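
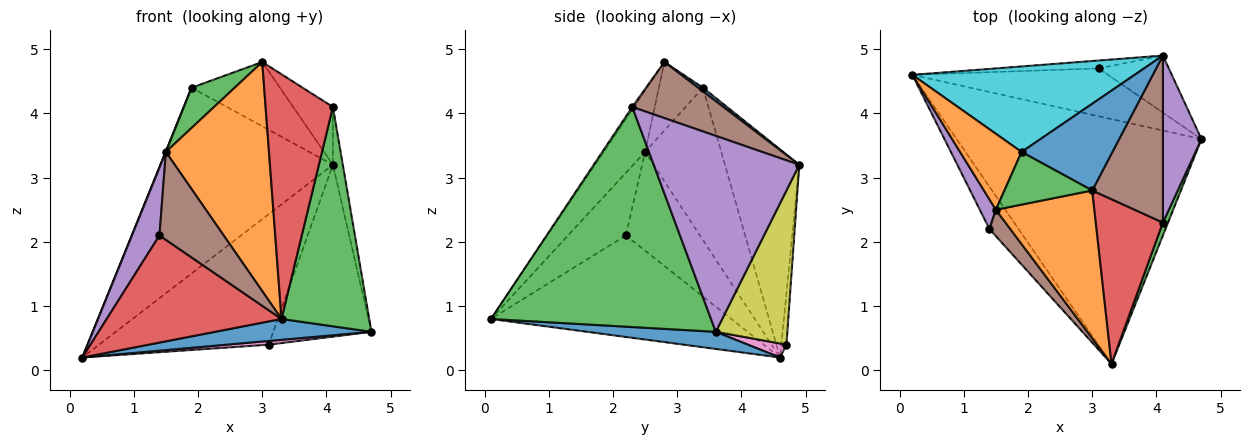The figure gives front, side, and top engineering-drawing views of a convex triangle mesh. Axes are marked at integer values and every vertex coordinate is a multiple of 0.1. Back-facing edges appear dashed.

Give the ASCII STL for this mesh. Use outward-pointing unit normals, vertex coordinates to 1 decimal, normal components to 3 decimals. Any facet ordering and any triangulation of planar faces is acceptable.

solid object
 facet normal 0.070 -0.085 -0.994
  outer loop
   vertex 3.3 0.1 0.8
   vertex 0.2 4.6 0.2
   vertex 4.7 3.6 0.6
  endloop
 endfacet
 facet normal -0.320 -0.796 0.513
  outer loop
   vertex 1.5 2.5 3.4
   vertex 3.3 0.1 0.8
   vertex 3.0 2.8 4.8
  endloop
 endfacet
 facet normal 0.929 -0.370 0.022
  outer loop
   vertex 4.1 2.3 4.1
   vertex 3.3 0.1 0.8
   vertex 4.7 3.6 0.6
  endloop
 endfacet
 facet normal -0.022 -0.829 0.558
  outer loop
   vertex 4.1 2.3 4.1
   vertex 3.0 2.8 4.8
   vertex 3.3 0.1 0.8
  endloop
 endfacet
 facet normal 0.979 0.067 0.193
  outer loop
   vertex 4.1 2.3 4.1
   vertex 4.7 3.6 0.6
   vertex 4.1 4.9 3.2
  endloop
 endfacet
 facet normal 0.600 0.262 0.756
  outer loop
   vertex 4.1 2.3 4.1
   vertex 4.1 4.9 3.2
   vertex 3.0 2.8 4.8
  endloop
 endfacet
 facet normal 0.071 -0.077 -0.994
  outer loop
   vertex 3.1 4.7 0.4
   vertex 4.7 3.6 0.6
   vertex 0.2 4.6 0.2
  endloop
 endfacet
 facet normal -0.030 0.998 -0.060
  outer loop
   vertex 3.1 4.7 0.4
   vertex 0.2 4.6 0.2
   vertex 4.1 4.9 3.2
  endloop
 endfacet
 facet normal 0.569 0.781 -0.259
  outer loop
   vertex 3.1 4.7 0.4
   vertex 4.1 4.9 3.2
   vertex 4.7 3.6 0.6
  endloop
 endfacet
 facet normal -0.364 0.846 0.389
  outer loop
   vertex 1.9 3.4 4.4
   vertex 4.1 4.9 3.2
   vertex 0.2 4.6 0.2
  endloop
 endfacet
 facet normal 0.032 0.595 0.803
  outer loop
   vertex 1.9 3.4 4.4
   vertex 3.0 2.8 4.8
   vertex 4.1 4.9 3.2
  endloop
 endfacet
 facet normal -0.927 -0.004 0.374
  outer loop
   vertex 1.9 3.4 4.4
   vertex 0.2 4.6 0.2
   vertex 1.5 2.5 3.4
  endloop
 endfacet
 facet normal -0.527 -0.516 0.675
  outer loop
   vertex 1.9 3.4 4.4
   vertex 1.5 2.5 3.4
   vertex 3.0 2.8 4.8
  endloop
 endfacet
 facet normal -0.788 -0.573 -0.226
  outer loop
   vertex 1.4 2.2 2.1
   vertex 0.2 4.6 0.2
   vertex 3.3 0.1 0.8
  endloop
 endfacet
 facet normal -0.927 -0.344 0.151
  outer loop
   vertex 1.4 2.2 2.1
   vertex 1.5 2.5 3.4
   vertex 0.2 4.6 0.2
  endloop
 endfacet
 facet normal -0.653 -0.725 0.218
  outer loop
   vertex 1.4 2.2 2.1
   vertex 3.3 0.1 0.8
   vertex 1.5 2.5 3.4
  endloop
 endfacet
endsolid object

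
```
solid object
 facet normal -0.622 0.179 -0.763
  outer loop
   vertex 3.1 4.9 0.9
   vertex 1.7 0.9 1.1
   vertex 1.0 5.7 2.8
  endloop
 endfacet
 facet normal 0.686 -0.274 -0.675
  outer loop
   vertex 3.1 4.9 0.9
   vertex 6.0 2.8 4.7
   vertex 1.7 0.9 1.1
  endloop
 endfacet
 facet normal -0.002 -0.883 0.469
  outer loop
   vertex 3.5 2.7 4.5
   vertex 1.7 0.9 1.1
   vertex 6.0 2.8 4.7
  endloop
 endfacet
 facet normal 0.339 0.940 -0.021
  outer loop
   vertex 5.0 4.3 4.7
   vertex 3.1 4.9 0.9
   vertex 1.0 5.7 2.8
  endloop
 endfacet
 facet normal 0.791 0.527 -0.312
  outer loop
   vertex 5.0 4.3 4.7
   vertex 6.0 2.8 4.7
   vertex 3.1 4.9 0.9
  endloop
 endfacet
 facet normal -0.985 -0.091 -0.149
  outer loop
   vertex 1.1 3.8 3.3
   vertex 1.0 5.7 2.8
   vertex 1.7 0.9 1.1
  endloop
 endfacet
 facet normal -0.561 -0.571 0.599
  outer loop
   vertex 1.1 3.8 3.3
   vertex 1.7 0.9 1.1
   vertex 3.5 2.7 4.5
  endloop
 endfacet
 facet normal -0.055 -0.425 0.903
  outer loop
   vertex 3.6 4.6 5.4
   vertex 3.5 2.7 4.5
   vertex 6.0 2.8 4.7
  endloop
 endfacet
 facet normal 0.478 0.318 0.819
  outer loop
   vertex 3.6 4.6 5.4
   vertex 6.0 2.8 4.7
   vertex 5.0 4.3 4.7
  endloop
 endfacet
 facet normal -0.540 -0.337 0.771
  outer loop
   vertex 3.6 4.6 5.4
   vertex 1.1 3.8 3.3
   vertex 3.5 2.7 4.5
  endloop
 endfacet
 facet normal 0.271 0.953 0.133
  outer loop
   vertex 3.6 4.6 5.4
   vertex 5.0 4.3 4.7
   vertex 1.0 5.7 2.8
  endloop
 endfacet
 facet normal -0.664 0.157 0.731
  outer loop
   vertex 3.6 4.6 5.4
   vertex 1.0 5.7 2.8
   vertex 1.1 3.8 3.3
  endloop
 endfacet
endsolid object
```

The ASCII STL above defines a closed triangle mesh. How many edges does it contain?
18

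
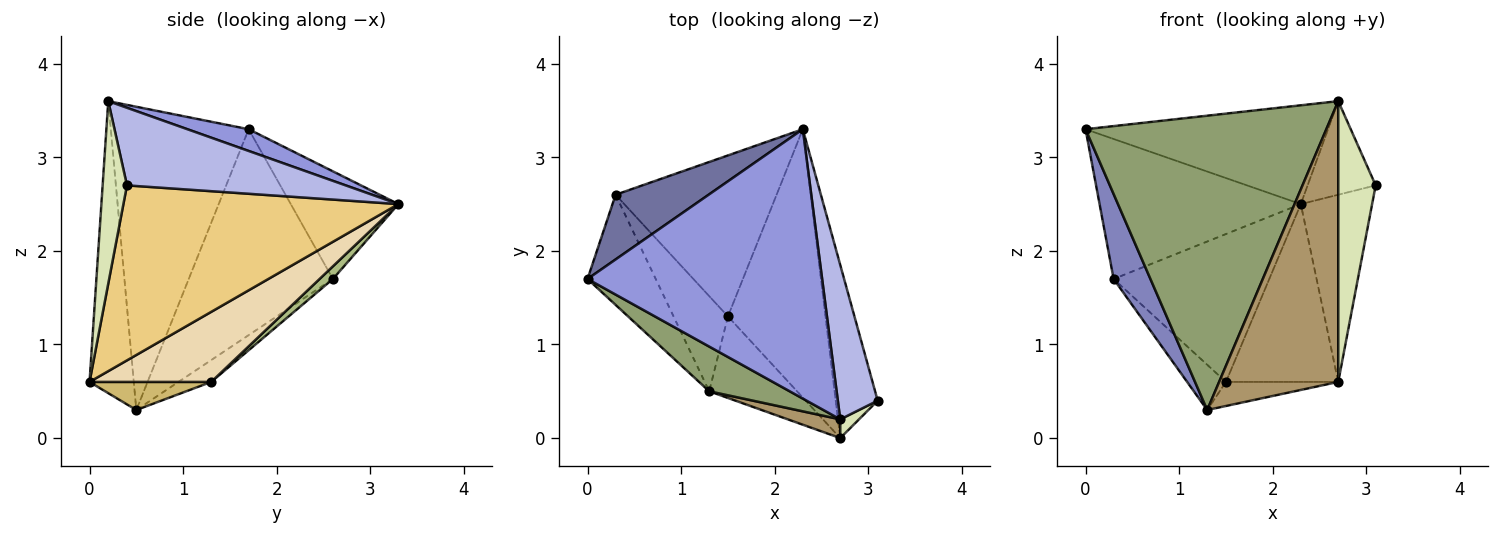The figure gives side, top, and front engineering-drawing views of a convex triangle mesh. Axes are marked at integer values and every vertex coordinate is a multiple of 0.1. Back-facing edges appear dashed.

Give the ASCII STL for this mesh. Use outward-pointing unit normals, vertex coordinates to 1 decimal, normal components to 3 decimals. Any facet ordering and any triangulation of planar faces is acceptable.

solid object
 facet normal -0.437 0.817 0.377
  outer loop
   vertex 0.3 2.6 1.7
   vertex 0.0 1.7 3.3
   vertex 2.3 3.3 2.5
  endloop
 endfacet
 facet normal -0.923 -0.236 -0.306
  outer loop
   vertex 0.3 2.6 1.7
   vertex 1.3 0.5 0.3
   vertex 0.0 1.7 3.3
  endloop
 endfacet
 facet normal 0.087 0.343 0.935
  outer loop
   vertex 2.7 0.2 3.6
   vertex 2.3 3.3 2.5
   vertex 0.0 1.7 3.3
  endloop
 endfacet
 facet normal 0.857 0.267 0.440
  outer loop
   vertex 2.7 0.2 3.6
   vertex 3.1 0.4 2.7
   vertex 2.3 3.3 2.5
  endloop
 endfacet
 facet normal -0.493 -0.860 0.131
  outer loop
   vertex 2.7 0.2 3.6
   vertex 0.0 1.7 3.3
   vertex 1.3 0.5 0.3
  endloop
 endfacet
 facet normal 0.058 0.675 -0.735
  outer loop
   vertex 1.5 1.3 0.6
   vertex 0.3 2.6 1.7
   vertex 2.3 3.3 2.5
  endloop
 endfacet
 facet normal -0.341 0.404 -0.849
  outer loop
   vertex 1.5 1.3 0.6
   vertex 1.3 0.5 0.3
   vertex 0.3 2.6 1.7
  endloop
 endfacet
 facet normal 0.544 -0.837 0.056
  outer loop
   vertex 2.7 0.0 0.6
   vertex 3.1 0.4 2.7
   vertex 2.7 0.2 3.6
  endloop
 endfacet
 facet normal -0.348 -0.936 0.062
  outer loop
   vertex 2.7 0.0 0.6
   vertex 2.7 0.2 3.6
   vertex 1.3 0.5 0.3
  endloop
 endfacet
 facet normal 0.293 0.271 -0.917
  outer loop
   vertex 2.7 0.0 0.6
   vertex 1.3 0.5 0.3
   vertex 1.5 1.3 0.6
  endloop
 endfacet
 facet normal 0.943 0.245 -0.226
  outer loop
   vertex 2.7 0.0 0.6
   vertex 2.3 3.3 2.5
   vertex 3.1 0.4 2.7
  endloop
 endfacet
 facet normal 0.514 0.474 -0.715
  outer loop
   vertex 2.7 0.0 0.6
   vertex 1.5 1.3 0.6
   vertex 2.3 3.3 2.5
  endloop
 endfacet
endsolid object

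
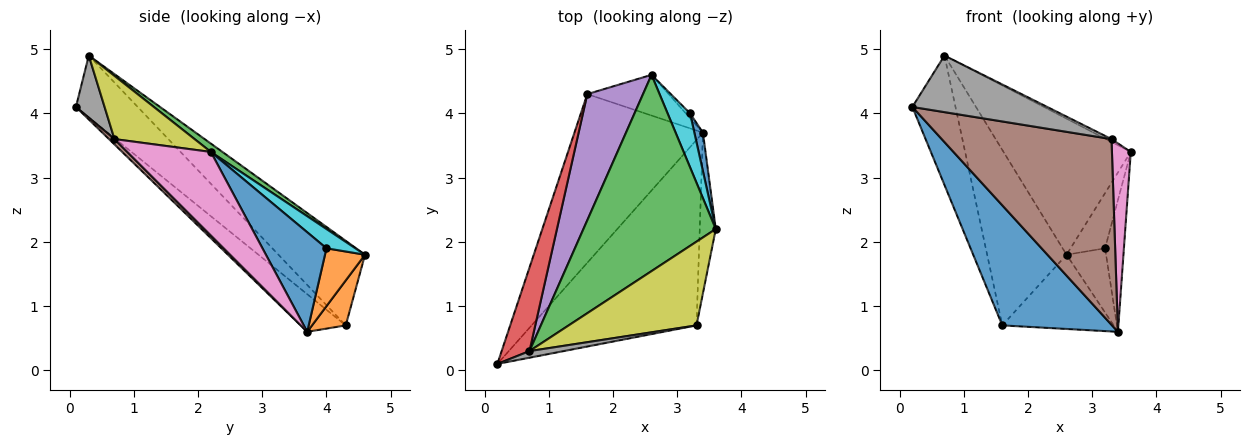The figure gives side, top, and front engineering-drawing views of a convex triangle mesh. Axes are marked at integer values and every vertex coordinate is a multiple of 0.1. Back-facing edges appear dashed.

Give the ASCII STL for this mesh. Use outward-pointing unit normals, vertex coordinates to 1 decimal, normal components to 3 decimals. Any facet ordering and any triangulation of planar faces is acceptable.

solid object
 facet normal -0.232 -0.564 -0.792
  outer loop
   vertex 1.6 4.3 0.7
   vertex 3.4 3.7 0.6
   vertex 0.2 0.1 4.1
  endloop
 endfacet
 facet normal 0.257 0.848 -0.465
  outer loop
   vertex 1.6 4.3 0.7
   vertex 2.6 4.6 1.8
   vertex 3.4 3.7 0.6
  endloop
 endfacet
 facet normal 0.052 0.569 0.821
  outer loop
   vertex 0.7 0.3 4.9
   vertex 3.6 2.2 3.4
   vertex 2.6 4.6 1.8
  endloop
 endfacet
 facet normal -0.769 0.537 0.347
  outer loop
   vertex 0.7 0.3 4.9
   vertex 1.6 4.3 0.7
   vertex 0.2 0.1 4.1
  endloop
 endfacet
 facet normal -0.663 0.608 0.437
  outer loop
   vertex 0.7 0.3 4.9
   vertex 2.6 4.6 1.8
   vertex 1.6 4.3 0.7
  endloop
 endfacet
 facet normal 0.023 -0.707 -0.707
  outer loop
   vertex 3.3 0.7 3.6
   vertex 0.2 0.1 4.1
   vertex 3.4 3.7 0.6
  endloop
 endfacet
 facet normal 0.959 -0.216 -0.184
  outer loop
   vertex 3.3 0.7 3.6
   vertex 3.4 3.7 0.6
   vertex 3.6 2.2 3.4
  endloop
 endfacet
 facet normal 0.206 -0.972 0.114
  outer loop
   vertex 3.3 0.7 3.6
   vertex 0.7 0.3 4.9
   vertex 0.2 0.1 4.1
  endloop
 endfacet
 facet normal 0.443 0.031 0.896
  outer loop
   vertex 3.3 0.7 3.6
   vertex 3.6 2.2 3.4
   vertex 0.7 0.3 4.9
  endloop
 endfacet
 facet normal 0.514 0.614 0.599
  outer loop
   vertex 3.2 4.0 1.9
   vertex 2.6 4.6 1.8
   vertex 3.6 2.2 3.4
  endloop
 endfacet
 facet normal 0.956 0.281 0.082
  outer loop
   vertex 3.2 4.0 1.9
   vertex 3.6 2.2 3.4
   vertex 3.4 3.7 0.6
  endloop
 endfacet
 facet normal 0.710 0.702 -0.053
  outer loop
   vertex 3.2 4.0 1.9
   vertex 3.4 3.7 0.6
   vertex 2.6 4.6 1.8
  endloop
 endfacet
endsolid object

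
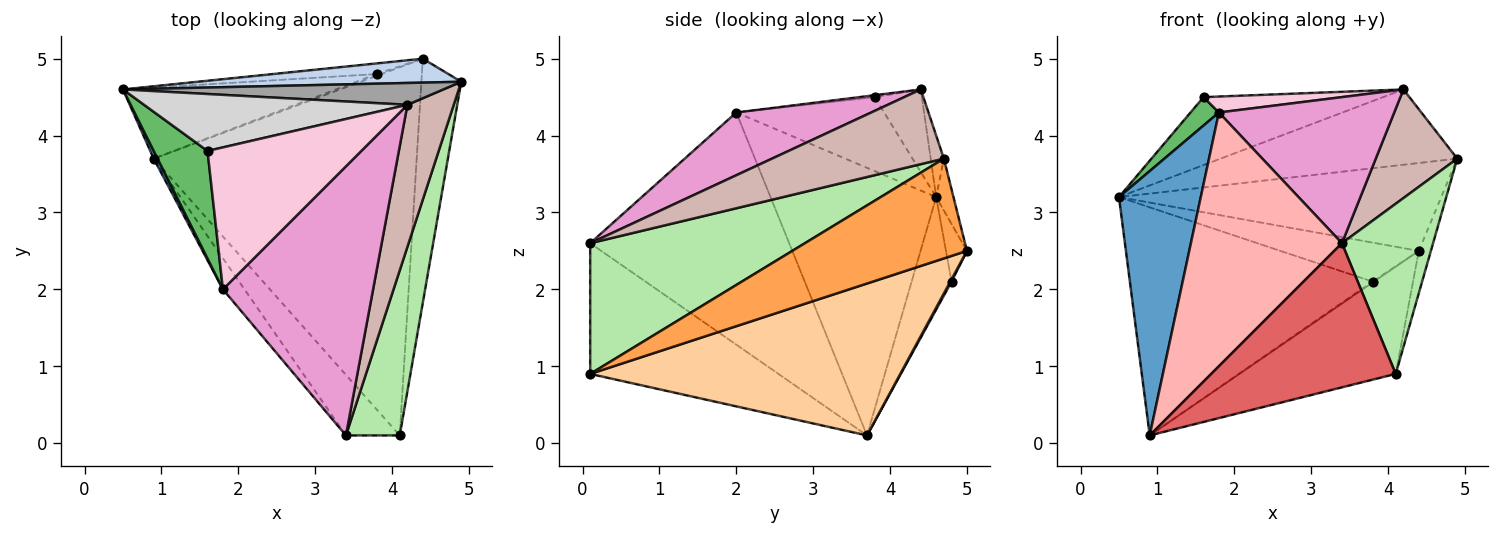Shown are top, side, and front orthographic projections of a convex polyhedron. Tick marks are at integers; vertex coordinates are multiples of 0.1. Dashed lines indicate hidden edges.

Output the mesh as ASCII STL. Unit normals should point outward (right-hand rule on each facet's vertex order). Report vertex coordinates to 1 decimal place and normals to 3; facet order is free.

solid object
 facet normal -0.897 -0.443 0.013
  outer loop
   vertex 1.8 2.0 4.3
   vertex 0.5 4.6 3.2
   vertex 0.9 3.7 0.1
  endloop
 endfacet
 facet normal -0.052 0.964 0.262
  outer loop
   vertex 4.4 5.0 2.5
   vertex 0.5 4.6 3.2
   vertex 4.9 4.7 3.7
  endloop
 endfacet
 facet normal 0.927 0.064 -0.370
  outer loop
   vertex 4.4 5.0 2.5
   vertex 4.9 4.7 3.7
   vertex 4.1 0.1 0.9
  endloop
 endfacet
 facet normal 0.485 0.244 -0.840
  outer loop
   vertex 4.4 5.0 2.5
   vertex 4.1 0.1 0.9
   vertex 0.9 3.7 0.1
  endloop
 endfacet
 facet normal -0.799 -0.153 0.582
  outer loop
   vertex 1.6 3.8 4.5
   vertex 0.5 4.6 3.2
   vertex 1.8 2.0 4.3
  endloop
 endfacet
 facet normal 0.861 -0.365 0.354
  outer loop
   vertex 3.4 0.1 2.6
   vertex 4.1 0.1 0.9
   vertex 4.9 4.7 3.7
  endloop
 endfacet
 facet normal -0.685 -0.672 -0.282
  outer loop
   vertex 3.4 0.1 2.6
   vertex 0.9 3.7 0.1
   vertex 4.1 0.1 0.9
  endloop
 endfacet
 facet normal -0.794 -0.603 -0.074
  outer loop
   vertex 3.4 0.1 2.6
   vertex 1.8 2.0 4.3
   vertex 0.9 3.7 0.1
  endloop
 endfacet
 facet normal -0.155 0.943 -0.294
  outer loop
   vertex 3.8 4.8 2.1
   vertex 0.9 3.7 0.1
   vertex 0.5 4.6 3.2
  endloop
 endfacet
 facet normal -0.145 0.955 -0.260
  outer loop
   vertex 3.8 4.8 2.1
   vertex 0.5 4.6 3.2
   vertex 4.4 5.0 2.5
  endloop
 endfacet
 facet normal 0.408 0.408 -0.816
  outer loop
   vertex 3.8 4.8 2.1
   vertex 4.4 5.0 2.5
   vertex 0.9 3.7 0.1
  endloop
 endfacet
 facet normal 0.788 -0.374 0.489
  outer loop
   vertex 4.2 4.4 4.6
   vertex 3.4 0.1 2.6
   vertex 4.9 4.7 3.7
  endloop
 endfacet
 facet normal 0.345 -0.448 0.825
  outer loop
   vertex 4.2 4.4 4.6
   vertex 1.8 2.0 4.3
   vertex 3.4 0.1 2.6
  endloop
 endfacet
 facet normal -0.012 -0.112 0.994
  outer loop
   vertex 4.2 4.4 4.6
   vertex 1.6 3.8 4.5
   vertex 1.8 2.0 4.3
  endloop
 endfacet
 facet normal -0.053 0.959 0.278
  outer loop
   vertex 4.2 4.4 4.6
   vertex 4.9 4.7 3.7
   vertex 0.5 4.6 3.2
  endloop
 endfacet
 facet normal -0.198 0.751 0.630
  outer loop
   vertex 4.2 4.4 4.6
   vertex 0.5 4.6 3.2
   vertex 1.6 3.8 4.5
  endloop
 endfacet
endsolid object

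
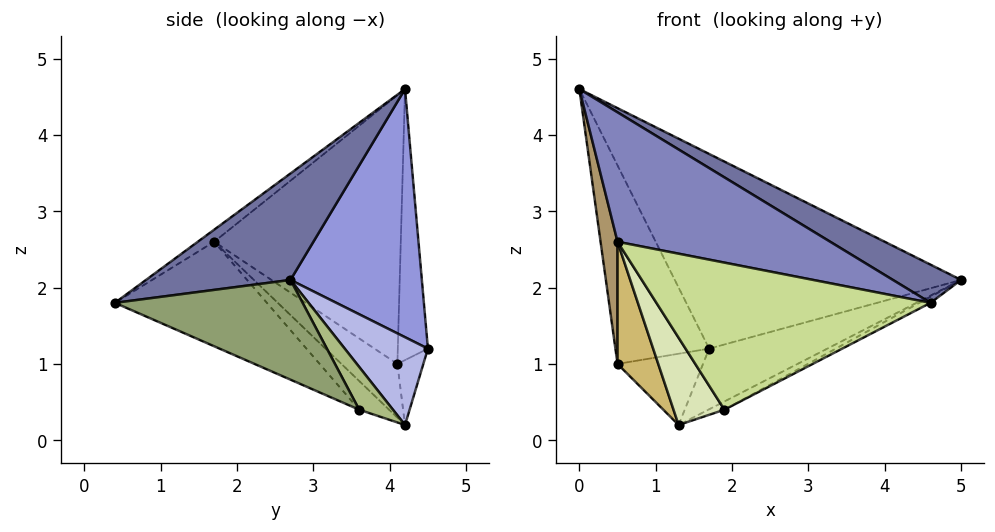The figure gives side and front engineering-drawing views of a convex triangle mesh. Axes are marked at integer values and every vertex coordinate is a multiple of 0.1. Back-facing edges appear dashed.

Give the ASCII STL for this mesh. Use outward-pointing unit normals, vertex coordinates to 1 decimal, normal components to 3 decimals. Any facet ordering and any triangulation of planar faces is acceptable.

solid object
 facet normal 0.394 -0.186 0.900
  outer loop
   vertex 4.6 0.4 1.8
   vertex 5.0 2.7 2.1
   vertex 0.0 4.2 4.6
  endloop
 endfacet
 facet normal -0.048 -0.630 0.775
  outer loop
   vertex 0.5 1.7 2.6
   vertex 4.6 0.4 1.8
   vertex 0.0 4.2 4.6
  endloop
 endfacet
 facet normal 0.401 0.873 0.277
  outer loop
   vertex 1.7 4.5 1.2
   vertex 0.0 4.2 4.6
   vertex 5.0 2.7 2.1
  endloop
 endfacet
 facet normal 0.520 0.738 -0.429
  outer loop
   vertex 1.7 4.5 1.2
   vertex 5.0 2.7 2.1
   vertex 1.3 4.2 0.2
  endloop
 endfacet
 facet normal 0.487 0.029 -0.873
  outer loop
   vertex 1.9 3.6 0.4
   vertex 5.0 2.7 2.1
   vertex 4.6 0.4 1.8
  endloop
 endfacet
 facet normal 0.520 0.248 -0.817
  outer loop
   vertex 1.9 3.6 0.4
   vertex 1.3 4.2 0.2
   vertex 5.0 2.7 2.1
  endloop
 endfacet
 facet normal -0.332 -0.599 -0.729
  outer loop
   vertex 1.9 3.6 0.4
   vertex 4.6 0.4 1.8
   vertex 0.5 1.7 2.6
  endloop
 endfacet
 facet normal -0.346 -0.590 -0.730
  outer loop
   vertex 1.9 3.6 0.4
   vertex 0.5 1.7 2.6
   vertex 1.3 4.2 0.2
  endloop
 endfacet
 facet normal -0.987 -0.090 -0.135
  outer loop
   vertex 0.5 4.1 1.0
   vertex 0.5 1.7 2.6
   vertex 0.0 4.2 4.6
  endloop
 endfacet
 facet normal -0.606 -0.441 -0.662
  outer loop
   vertex 0.5 4.1 1.0
   vertex 1.3 4.2 0.2
   vertex 0.5 1.7 2.6
  endloop
 endfacet
 facet normal -0.305 0.950 -0.069
  outer loop
   vertex 0.5 4.1 1.0
   vertex 0.0 4.2 4.6
   vertex 1.7 4.5 1.2
  endloop
 endfacet
 facet normal -0.286 0.943 -0.168
  outer loop
   vertex 0.5 4.1 1.0
   vertex 1.7 4.5 1.2
   vertex 1.3 4.2 0.2
  endloop
 endfacet
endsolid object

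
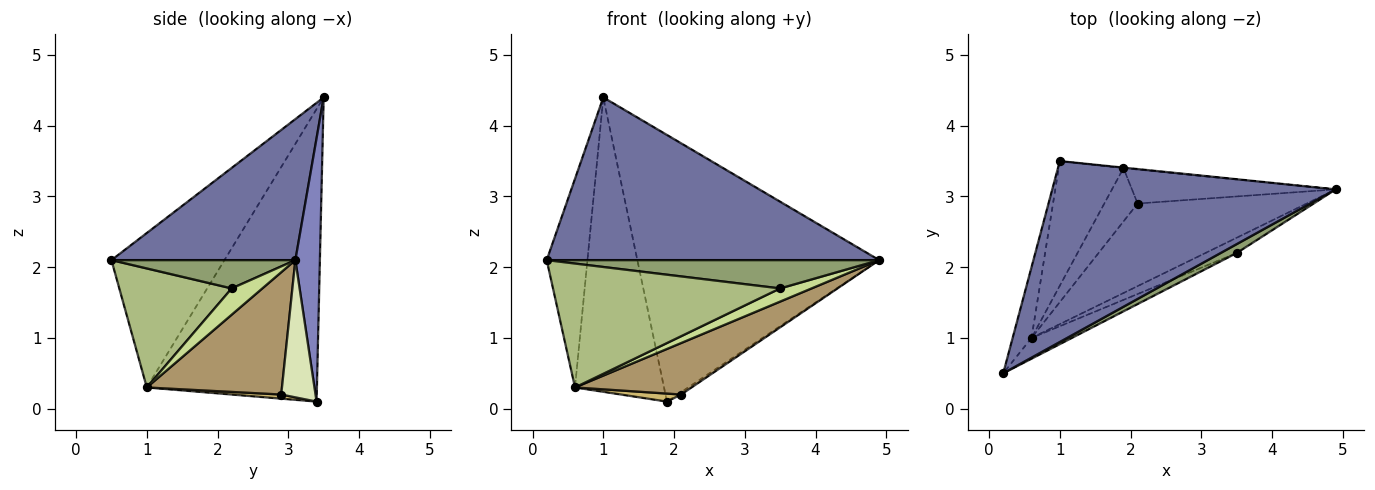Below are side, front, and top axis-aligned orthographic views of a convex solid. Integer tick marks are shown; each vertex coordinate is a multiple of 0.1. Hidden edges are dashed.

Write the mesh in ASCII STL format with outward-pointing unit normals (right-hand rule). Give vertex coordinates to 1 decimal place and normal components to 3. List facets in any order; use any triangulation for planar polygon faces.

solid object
 facet normal 0.347 -0.627 0.697
  outer loop
   vertex 1.0 3.5 4.4
   vertex 0.2 0.5 2.1
   vertex 4.9 3.1 2.1
  endloop
 endfacet
 facet normal 0.101 0.995 -0.002
  outer loop
   vertex 1.9 3.4 0.1
   vertex 1.0 3.5 4.4
   vertex 4.9 3.1 2.1
  endloop
 endfacet
 facet normal -0.935 0.337 -0.114
  outer loop
   vertex 0.6 1.0 0.3
   vertex 0.2 0.5 2.1
   vertex 1.0 3.5 4.4
  endloop
 endfacet
 facet normal -0.869 0.455 -0.193
  outer loop
   vertex 0.6 1.0 0.3
   vertex 1.0 3.5 4.4
   vertex 1.9 3.4 0.1
  endloop
 endfacet
 facet normal 0.467 -0.844 0.265
  outer loop
   vertex 3.5 2.2 1.7
   vertex 4.9 3.1 2.1
   vertex 0.2 0.5 2.1
  endloop
 endfacet
 facet normal 0.439 -0.886 -0.149
  outer loop
   vertex 3.5 2.2 1.7
   vertex 0.2 0.5 2.1
   vertex 0.6 1.0 0.3
  endloop
 endfacet
 facet normal 0.537 -0.550 -0.640
  outer loop
   vertex 3.5 2.2 1.7
   vertex 0.6 1.0 0.3
   vertex 4.9 3.1 2.1
  endloop
 endfacet
 facet normal 0.558 0.058 -0.828
  outer loop
   vertex 2.1 2.9 0.2
   vertex 1.9 3.4 0.1
   vertex 4.9 3.1 2.1
  endloop
 endfacet
 facet normal 0.523 -0.451 -0.723
  outer loop
   vertex 2.1 2.9 0.2
   vertex 4.9 3.1 2.1
   vertex 0.6 1.0 0.3
  endloop
 endfacet
 facet normal 0.122 -0.148 -0.982
  outer loop
   vertex 2.1 2.9 0.2
   vertex 0.6 1.0 0.3
   vertex 1.9 3.4 0.1
  endloop
 endfacet
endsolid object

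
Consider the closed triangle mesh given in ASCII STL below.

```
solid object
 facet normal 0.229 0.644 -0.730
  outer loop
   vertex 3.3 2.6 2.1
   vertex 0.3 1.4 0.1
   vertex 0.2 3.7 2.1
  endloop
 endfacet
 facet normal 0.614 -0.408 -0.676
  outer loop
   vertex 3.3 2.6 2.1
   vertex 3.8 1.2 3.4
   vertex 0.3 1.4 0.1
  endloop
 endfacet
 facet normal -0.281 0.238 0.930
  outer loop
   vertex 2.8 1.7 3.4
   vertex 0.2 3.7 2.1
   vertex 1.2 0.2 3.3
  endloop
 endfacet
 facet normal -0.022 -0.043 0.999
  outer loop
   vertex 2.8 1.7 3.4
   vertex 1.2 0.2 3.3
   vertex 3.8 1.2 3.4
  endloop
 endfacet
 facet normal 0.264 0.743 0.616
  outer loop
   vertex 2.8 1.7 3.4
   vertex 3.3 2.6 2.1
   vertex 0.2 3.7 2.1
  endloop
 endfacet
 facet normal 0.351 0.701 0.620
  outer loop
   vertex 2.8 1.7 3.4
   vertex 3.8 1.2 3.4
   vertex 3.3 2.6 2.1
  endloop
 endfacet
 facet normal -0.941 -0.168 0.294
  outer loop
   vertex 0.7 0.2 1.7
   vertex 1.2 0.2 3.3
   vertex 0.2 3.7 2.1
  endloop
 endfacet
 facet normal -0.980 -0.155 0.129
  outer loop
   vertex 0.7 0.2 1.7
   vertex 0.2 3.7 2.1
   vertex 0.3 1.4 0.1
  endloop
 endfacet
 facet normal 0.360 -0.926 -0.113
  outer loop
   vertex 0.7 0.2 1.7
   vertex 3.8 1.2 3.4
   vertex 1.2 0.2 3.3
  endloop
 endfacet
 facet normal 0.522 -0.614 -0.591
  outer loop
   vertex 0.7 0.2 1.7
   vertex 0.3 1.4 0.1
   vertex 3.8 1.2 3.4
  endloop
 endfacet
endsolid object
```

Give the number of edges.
15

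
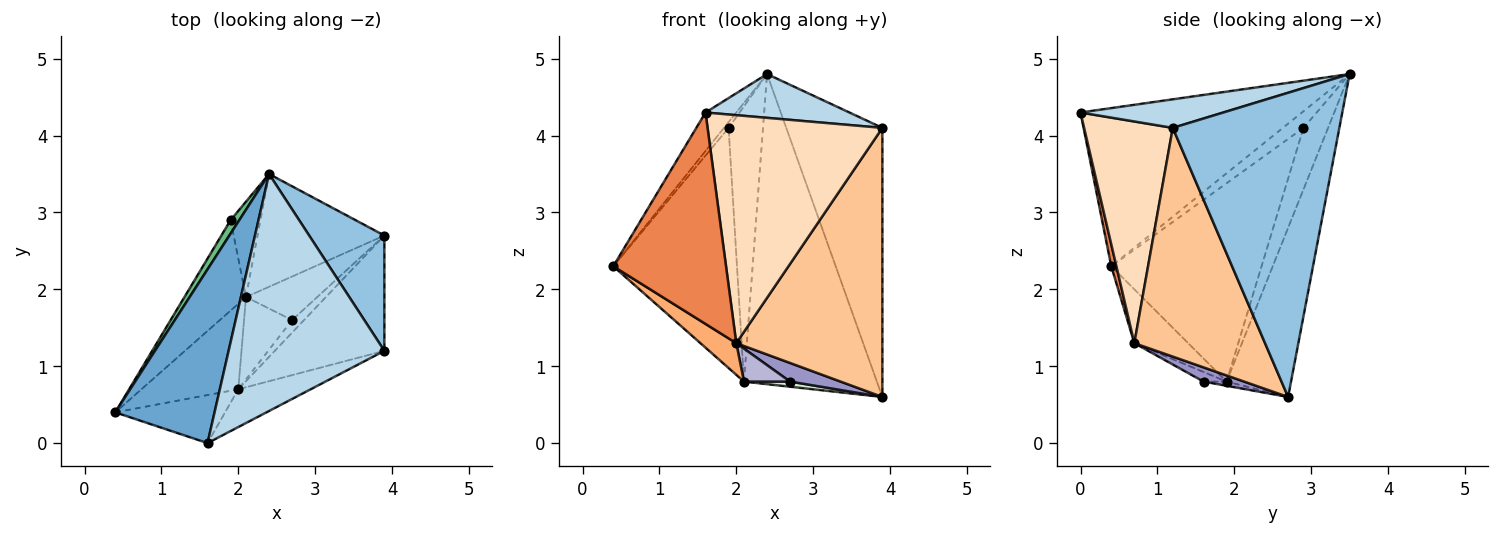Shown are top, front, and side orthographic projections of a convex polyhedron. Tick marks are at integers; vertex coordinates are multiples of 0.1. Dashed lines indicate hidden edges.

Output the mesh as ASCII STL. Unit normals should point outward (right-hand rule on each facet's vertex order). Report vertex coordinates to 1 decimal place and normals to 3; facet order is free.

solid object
 facet normal -0.841 0.117 0.528
  outer loop
   vertex 1.6 0.0 4.3
   vertex 2.4 3.5 4.8
   vertex 0.4 0.4 2.3
  endloop
 endfacet
 facet normal 0.847 0.489 0.209
  outer loop
   vertex 3.9 1.2 4.1
   vertex 3.9 2.7 0.6
   vertex 2.4 3.5 4.8
  endloop
 endfacet
 facet normal 0.177 -0.179 0.968
  outer loop
   vertex 3.9 1.2 4.1
   vertex 2.4 3.5 4.8
   vertex 1.6 0.0 4.3
  endloop
 endfacet
 facet normal -0.415 0.855 -0.311
  outer loop
   vertex 2.1 1.9 0.8
   vertex 2.4 3.5 4.8
   vertex 3.9 2.7 0.6
  endloop
 endfacet
 facet normal 0.044 -0.974 -0.221
  outer loop
   vertex 2.0 0.7 1.3
   vertex 1.6 0.0 4.3
   vertex 0.4 0.4 2.3
  endloop
 endfacet
 facet normal -0.462 -0.308 -0.832
  outer loop
   vertex 2.0 0.7 1.3
   vertex 0.4 0.4 2.3
   vertex 2.1 1.9 0.8
  endloop
 endfacet
 facet normal 0.635 -0.710 -0.304
  outer loop
   vertex 2.0 0.7 1.3
   vertex 3.9 2.7 0.6
   vertex 3.9 1.2 4.1
  endloop
 endfacet
 facet normal 0.448 -0.882 -0.146
  outer loop
   vertex 2.0 0.7 1.3
   vertex 3.9 1.2 4.1
   vertex 1.6 0.0 4.3
  endloop
 endfacet
 facet normal -0.869 0.195 0.454
  outer loop
   vertex 1.9 2.9 4.1
   vertex 0.4 0.4 2.3
   vertex 2.4 3.5 4.8
  endloop
 endfacet
 facet normal -0.751 0.618 -0.233
  outer loop
   vertex 1.9 2.9 4.1
   vertex 2.1 1.9 0.8
   vertex 0.4 0.4 2.3
  endloop
 endfacet
 facet normal -0.560 0.783 -0.271
  outer loop
   vertex 1.9 2.9 4.1
   vertex 2.4 3.5 4.8
   vertex 2.1 1.9 0.8
  endloop
 endfacet
 facet normal -0.058 -0.117 -0.991
  outer loop
   vertex 2.7 1.6 0.8
   vertex 2.1 1.9 0.8
   vertex 3.9 2.7 0.6
  endloop
 endfacet
 facet normal 0.555 -0.690 -0.465
  outer loop
   vertex 2.7 1.6 0.8
   vertex 3.9 2.7 0.6
   vertex 2.0 0.7 1.3
  endloop
 endfacet
 facet normal -0.183 -0.365 -0.913
  outer loop
   vertex 2.7 1.6 0.8
   vertex 2.0 0.7 1.3
   vertex 2.1 1.9 0.8
  endloop
 endfacet
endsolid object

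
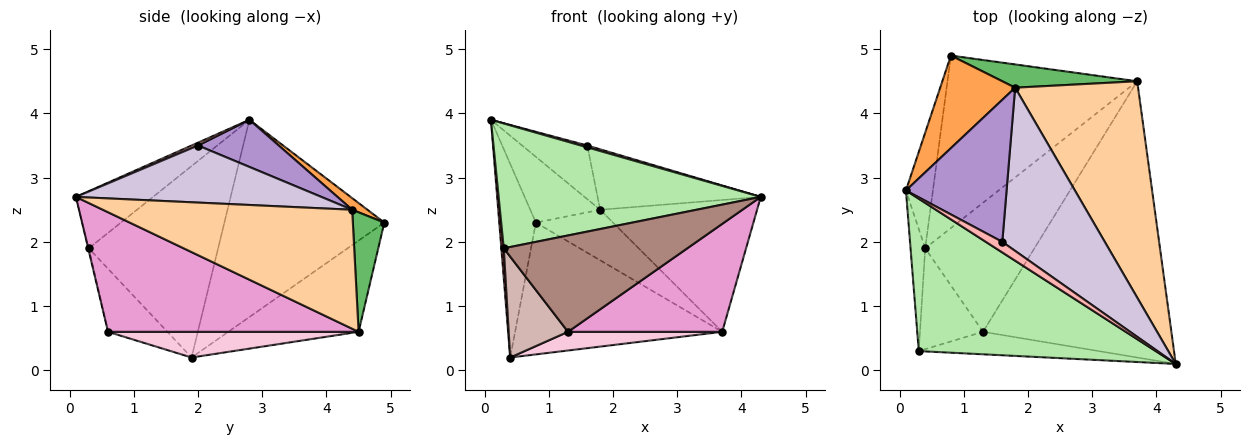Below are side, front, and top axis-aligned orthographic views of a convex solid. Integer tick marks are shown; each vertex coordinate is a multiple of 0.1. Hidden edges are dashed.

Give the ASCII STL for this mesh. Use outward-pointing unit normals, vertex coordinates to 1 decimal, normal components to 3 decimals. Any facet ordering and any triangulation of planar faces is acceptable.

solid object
 facet normal -0.966 0.221 -0.132
  outer loop
   vertex 0.4 1.9 0.2
   vertex 0.1 2.8 3.9
   vertex 0.8 4.9 2.3
  endloop
 endfacet
 facet normal -0.357 0.567 -0.742
  outer loop
   vertex 3.7 4.5 0.6
   vertex 0.4 1.9 0.2
   vertex 0.8 4.9 2.3
  endloop
 endfacet
 facet normal 0.125 0.574 0.809
  outer loop
   vertex 1.8 4.4 2.5
   vertex 0.8 4.9 2.3
   vertex 0.1 2.8 3.9
  endloop
 endfacet
 facet normal 0.637 0.401 0.658
  outer loop
   vertex 1.8 4.4 2.5
   vertex 4.3 0.1 2.7
   vertex 3.7 4.5 0.6
  endloop
 endfacet
 facet normal 0.347 0.852 0.392
  outer loop
   vertex 1.8 4.4 2.5
   vertex 3.7 4.5 0.6
   vertex 0.8 4.9 2.3
  endloop
 endfacet
 facet normal -0.183 -0.623 0.760
  outer loop
   vertex 0.3 0.3 1.9
   vertex 4.3 0.1 2.7
   vertex 0.1 2.8 3.9
  endloop
 endfacet
 facet normal -0.997 -0.019 -0.076
  outer loop
   vertex 0.3 0.3 1.9
   vertex 0.1 2.8 3.9
   vertex 0.4 1.9 0.2
  endloop
 endfacet
 facet normal 0.169 -0.169 0.971
  outer loop
   vertex 1.6 2.0 3.5
   vertex 0.1 2.8 3.9
   vertex 4.3 0.1 2.7
  endloop
 endfacet
 facet normal 0.401 0.324 0.857
  outer loop
   vertex 1.6 2.0 3.5
   vertex 1.8 4.4 2.5
   vertex 0.1 2.8 3.9
  endloop
 endfacet
 facet normal 0.463 0.308 0.831
  outer loop
   vertex 1.6 2.0 3.5
   vertex 4.3 0.1 2.7
   vertex 1.8 4.4 2.5
  endloop
 endfacet
 facet normal -0.003 -0.974 -0.227
  outer loop
   vertex 1.3 0.6 0.6
   vertex 4.3 0.1 2.7
   vertex 0.3 0.3 1.9
  endloop
 endfacet
 facet normal -0.577 -0.577 -0.577
  outer loop
   vertex 1.3 0.6 0.6
   vertex 0.3 0.3 1.9
   vertex 0.4 1.9 0.2
  endloop
 endfacet
 facet normal 0.509 -0.313 -0.802
  outer loop
   vertex 1.3 0.6 0.6
   vertex 3.7 4.5 0.6
   vertex 4.3 0.1 2.7
  endloop
 endfacet
 facet normal 0.227 -0.140 -0.964
  outer loop
   vertex 1.3 0.6 0.6
   vertex 0.4 1.9 0.2
   vertex 3.7 4.5 0.6
  endloop
 endfacet
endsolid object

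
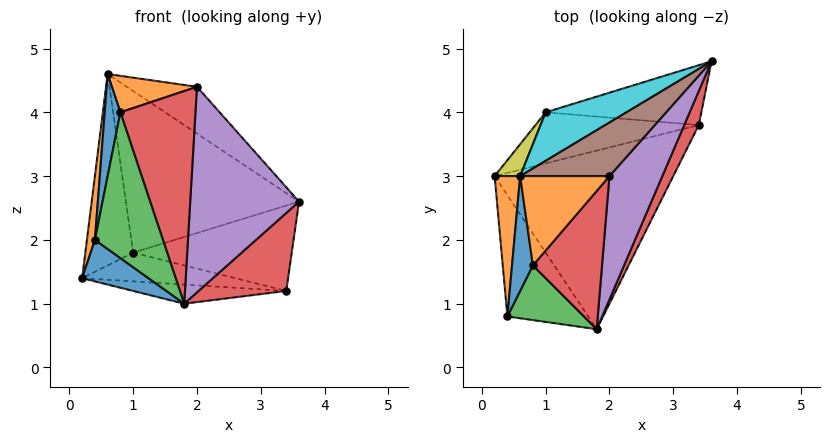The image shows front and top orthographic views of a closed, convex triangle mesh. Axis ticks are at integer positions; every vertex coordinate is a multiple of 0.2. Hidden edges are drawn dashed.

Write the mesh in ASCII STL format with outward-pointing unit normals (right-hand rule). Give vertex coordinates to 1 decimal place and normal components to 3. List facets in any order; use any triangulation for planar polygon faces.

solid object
 facet normal -0.585 -0.262 -0.767
  outer loop
   vertex 0.4 0.8 2.0
   vertex 0.2 3.0 1.4
   vertex 1.8 0.6 1.0
  endloop
 endfacet
 facet normal -0.991 -0.056 0.124
  outer loop
   vertex 0.4 0.8 2.0
   vertex 0.6 3.0 4.6
   vertex 0.2 3.0 1.4
  endloop
 endfacet
 facet normal -0.088 0.106 -0.990
  outer loop
   vertex 3.4 3.8 1.2
   vertex 1.8 0.6 1.0
   vertex 0.2 3.0 1.4
  endloop
 endfacet
 facet normal 0.872 -0.448 0.196
  outer loop
   vertex 3.4 3.8 1.2
   vertex 3.6 4.8 2.6
   vertex 1.8 0.6 1.0
  endloop
 endfacet
 facet normal 0.839 -0.466 0.280
  outer loop
   vertex 2.0 3.0 4.4
   vertex 1.8 0.6 1.0
   vertex 3.6 4.8 2.6
  endloop
 endfacet
 facet normal 0.107 0.654 0.749
  outer loop
   vertex 2.0 3.0 4.4
   vertex 3.6 4.8 2.6
   vertex 0.6 3.0 4.6
  endloop
 endfacet
 facet normal -0.174 0.483 -0.858
  outer loop
   vertex 1.0 4.0 1.8
   vertex 3.4 3.8 1.2
   vertex 0.2 3.0 1.4
  endloop
 endfacet
 facet normal -0.075 0.816 -0.572
  outer loop
   vertex 1.0 4.0 1.8
   vertex 3.6 4.8 2.6
   vertex 3.4 3.8 1.2
  endloop
 endfacet
 facet normal -0.796 0.597 0.100
  outer loop
   vertex 1.0 4.0 1.8
   vertex 0.2 3.0 1.4
   vertex 0.6 3.0 4.6
  endloop
 endfacet
 facet normal -0.358 0.894 0.268
  outer loop
   vertex 1.0 4.0 1.8
   vertex 0.6 3.0 4.6
   vertex 3.6 4.8 2.6
  endloop
 endfacet
 facet normal -0.924 -0.255 0.287
  outer loop
   vertex 0.8 1.6 4.0
   vertex 0.6 3.0 4.6
   vertex 0.4 0.8 2.0
  endloop
 endfacet
 facet normal 0.131 -0.375 0.918
  outer loop
   vertex 0.8 1.6 4.0
   vertex 2.0 3.0 4.4
   vertex 0.6 3.0 4.6
  endloop
 endfacet
 facet normal 0.116 -0.930 0.349
  outer loop
   vertex 0.8 1.6 4.0
   vertex 0.4 0.8 2.0
   vertex 1.8 0.6 1.0
  endloop
 endfacet
 facet normal 0.623 -0.656 0.426
  outer loop
   vertex 0.8 1.6 4.0
   vertex 1.8 0.6 1.0
   vertex 2.0 3.0 4.4
  endloop
 endfacet
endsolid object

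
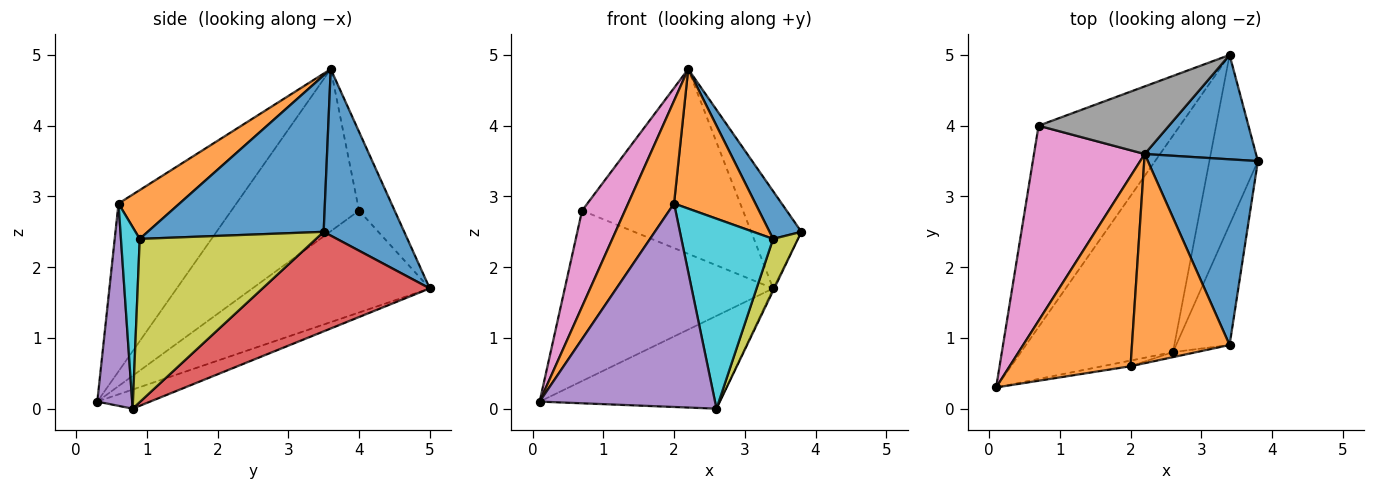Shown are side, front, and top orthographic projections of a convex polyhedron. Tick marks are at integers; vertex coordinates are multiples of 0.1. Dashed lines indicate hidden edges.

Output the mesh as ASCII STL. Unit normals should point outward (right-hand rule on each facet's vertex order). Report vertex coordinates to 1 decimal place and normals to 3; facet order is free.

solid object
 facet normal 0.738 0.460 0.493
  outer loop
   vertex 2.2 3.6 4.8
   vertex 3.8 3.5 2.5
   vertex 3.4 5.0 1.7
  endloop
 endfacet
 facet normal -0.774 -0.301 0.557
  outer loop
   vertex 2.0 0.6 2.9
   vertex 2.2 3.6 4.8
   vertex 0.1 0.3 0.1
  endloop
 endfacet
 facet normal -0.115 0.391 -0.913
  outer loop
   vertex 2.6 0.8 0.0
   vertex 0.1 0.3 0.1
   vertex 3.4 5.0 1.7
  endloop
 endfacet
 facet normal 0.899 0.006 -0.438
  outer loop
   vertex 2.6 0.8 0.0
   vertex 3.4 5.0 1.7
   vertex 3.8 3.5 2.5
  endloop
 endfacet
 facet normal 0.195 -0.980 -0.027
  outer loop
   vertex 2.6 0.8 0.0
   vertex 2.0 0.6 2.9
   vertex 0.1 0.3 0.1
  endloop
 endfacet
 facet normal -0.482 0.566 -0.669
  outer loop
   vertex 0.7 4.0 2.8
   vertex 3.4 5.0 1.7
   vertex 0.1 0.3 0.1
  endloop
 endfacet
 facet normal -0.796 -0.267 0.543
  outer loop
   vertex 0.7 4.0 2.8
   vertex 0.1 0.3 0.1
   vertex 2.2 3.6 4.8
  endloop
 endfacet
 facet normal -0.203 0.919 0.336
  outer loop
   vertex 0.7 4.0 2.8
   vertex 2.2 3.6 4.8
   vertex 3.4 5.0 1.7
  endloop
 endfacet
 facet normal 0.942 -0.133 -0.308
  outer loop
   vertex 3.4 0.9 2.4
   vertex 2.6 0.8 0.0
   vertex 3.8 3.5 2.5
  endloop
 endfacet
 facet normal 0.201 -0.979 -0.026
  outer loop
   vertex 3.4 0.9 2.4
   vertex 2.0 0.6 2.9
   vertex 2.6 0.8 0.0
  endloop
 endfacet
 facet normal 0.809 -0.146 0.569
  outer loop
   vertex 3.4 0.9 2.4
   vertex 3.8 3.5 2.5
   vertex 2.2 3.6 4.8
  endloop
 endfacet
 facet normal 0.384 -0.512 0.768
  outer loop
   vertex 3.4 0.9 2.4
   vertex 2.2 3.6 4.8
   vertex 2.0 0.6 2.9
  endloop
 endfacet
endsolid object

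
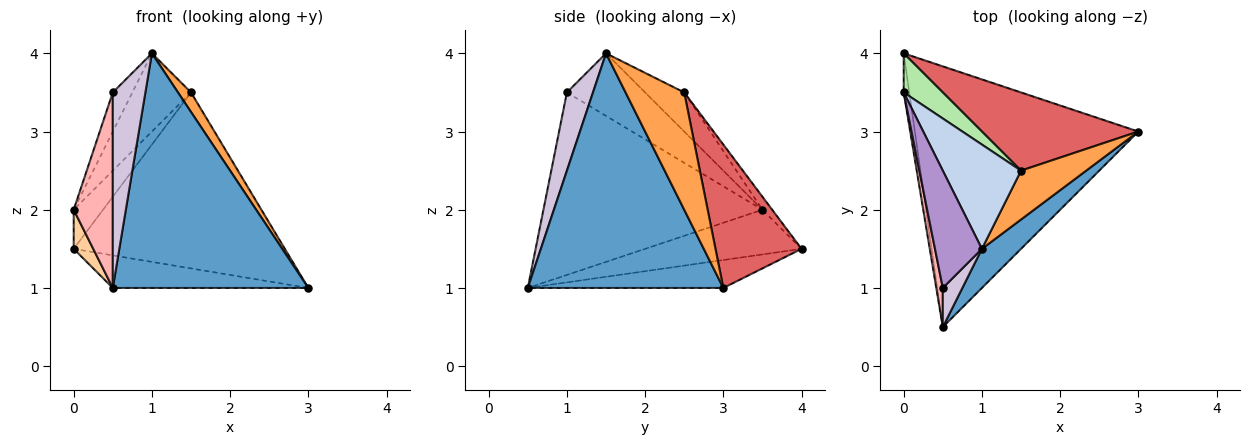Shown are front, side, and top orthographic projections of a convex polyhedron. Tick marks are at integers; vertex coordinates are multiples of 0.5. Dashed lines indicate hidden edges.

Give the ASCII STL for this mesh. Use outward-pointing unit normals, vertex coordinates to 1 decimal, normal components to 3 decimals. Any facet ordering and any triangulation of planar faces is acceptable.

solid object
 facet normal 0.702 -0.702 0.117
  outer loop
   vertex 1.0 1.5 4.0
   vertex 0.5 0.5 1.0
   vertex 3.0 3.0 1.0
  endloop
 endfacet
 facet normal -0.371 0.557 0.743
  outer loop
   vertex 1.5 2.5 3.5
   vertex 0.0 3.5 2.0
   vertex 1.0 1.5 4.0
  endloop
 endfacet
 facet normal 0.858 -0.191 0.477
  outer loop
   vertex 1.5 2.5 3.5
   vertex 1.0 1.5 4.0
   vertex 3.0 3.0 1.0
  endloop
 endfacet
 facet normal -0.985 -0.123 -0.123
  outer loop
   vertex 0.0 4.0 1.5
   vertex 0.5 0.5 1.0
   vertex 0.0 3.5 2.0
  endloop
 endfacet
 facet normal -0.123 0.123 -0.985
  outer loop
   vertex 0.0 4.0 1.5
   vertex 3.0 3.0 1.0
   vertex 0.5 0.5 1.0
  endloop
 endfacet
 facet normal -0.229 0.688 0.688
  outer loop
   vertex 0.0 4.0 1.5
   vertex 0.0 3.5 2.0
   vertex 1.5 2.5 3.5
  endloop
 endfacet
 facet normal 0.349 0.856 0.381
  outer loop
   vertex 0.0 4.0 1.5
   vertex 1.5 2.5 3.5
   vertex 3.0 3.0 1.0
  endloop
 endfacet
 facet normal -0.984 -0.176 0.035
  outer loop
   vertex 0.5 1.0 3.5
   vertex 0.0 3.5 2.0
   vertex 0.5 0.5 1.0
  endloop
 endfacet
 facet normal -0.784 0.196 0.588
  outer loop
   vertex 0.5 1.0 3.5
   vertex 1.0 1.5 4.0
   vertex 0.0 3.5 2.0
  endloop
 endfacet
 facet normal 0.617 -0.772 0.154
  outer loop
   vertex 0.5 1.0 3.5
   vertex 0.5 0.5 1.0
   vertex 1.0 1.5 4.0
  endloop
 endfacet
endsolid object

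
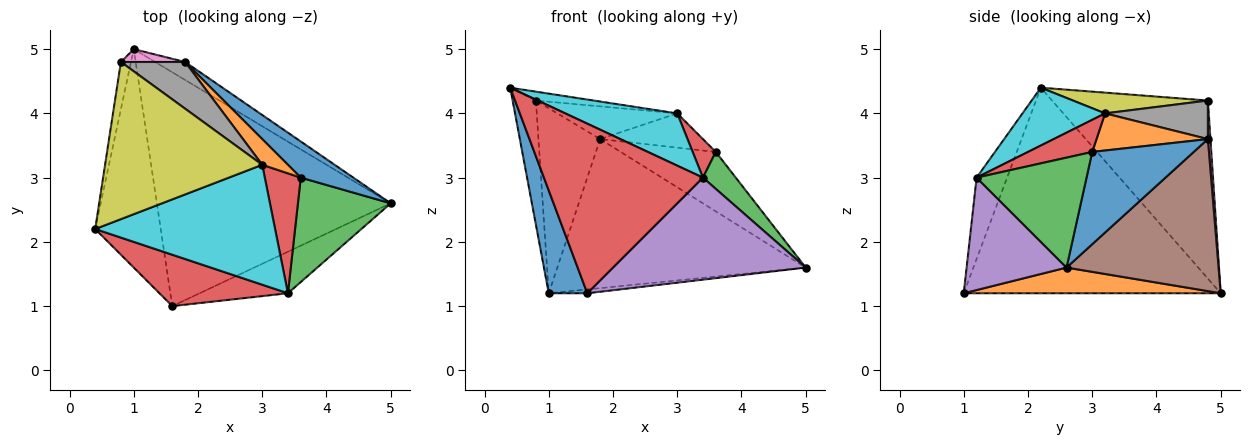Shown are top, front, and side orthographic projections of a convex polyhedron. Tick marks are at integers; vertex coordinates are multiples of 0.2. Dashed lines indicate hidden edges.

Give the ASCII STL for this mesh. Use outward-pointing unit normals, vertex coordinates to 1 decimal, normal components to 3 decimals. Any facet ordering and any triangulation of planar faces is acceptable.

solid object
 facet normal -0.943 -0.141 -0.301
  outer loop
   vertex 1.6 1.0 1.2
   vertex 0.4 2.2 4.4
   vertex 1.0 5.0 1.2
  endloop
 endfacet
 facet normal 0.109 0.016 -0.994
  outer loop
   vertex 1.6 1.0 1.2
   vertex 1.0 5.0 1.2
   vertex 5.0 2.6 1.6
  endloop
 endfacet
 facet normal -0.987 0.148 -0.056
  outer loop
   vertex 0.8 4.8 4.2
   vertex 1.0 5.0 1.2
   vertex 0.4 2.2 4.4
  endloop
 endfacet
 facet normal -0.181 -0.941 0.285
  outer loop
   vertex 3.4 1.2 3.0
   vertex 0.4 2.2 4.4
   vertex 1.6 1.0 1.2
  endloop
 endfacet
 facet normal 0.433 -0.835 -0.340
  outer loop
   vertex 3.4 1.2 3.0
   vertex 1.6 1.0 1.2
   vertex 5.0 2.6 1.6
  endloop
 endfacet
 facet normal 0.519 0.848 -0.102
  outer loop
   vertex 1.8 4.8 3.6
   vertex 5.0 2.6 1.6
   vertex 1.0 5.0 1.2
  endloop
 endfacet
 facet normal 0.042 0.997 0.069
  outer loop
   vertex 1.8 4.8 3.6
   vertex 1.0 5.0 1.2
   vertex 0.8 4.8 4.2
  endloop
 endfacet
 facet normal 0.441 0.515 0.735
  outer loop
   vertex 3.0 3.2 4.0
   vertex 1.8 4.8 3.6
   vertex 0.8 4.8 4.2
  endloop
 endfacet
 facet normal 0.131 0.056 0.990
  outer loop
   vertex 3.0 3.2 4.0
   vertex 0.8 4.8 4.2
   vertex 0.4 2.2 4.4
  endloop
 endfacet
 facet normal 0.283 -0.383 0.879
  outer loop
   vertex 3.0 3.2 4.0
   vertex 0.4 2.2 4.4
   vertex 3.4 1.2 3.0
  endloop
 endfacet
 facet normal 0.674 0.631 0.384
  outer loop
   vertex 3.6 3.0 3.4
   vertex 5.0 2.6 1.6
   vertex 1.8 4.8 3.6
  endloop
 endfacet
 facet normal 0.655 0.605 0.453
  outer loop
   vertex 3.6 3.0 3.4
   vertex 1.8 4.8 3.6
   vertex 3.0 3.2 4.0
  endloop
 endfacet
 facet normal 0.745 -0.223 0.629
  outer loop
   vertex 3.6 3.0 3.4
   vertex 3.4 1.2 3.0
   vertex 5.0 2.6 1.6
  endloop
 endfacet
 facet normal 0.648 -0.233 0.725
  outer loop
   vertex 3.6 3.0 3.4
   vertex 3.0 3.2 4.0
   vertex 3.4 1.2 3.0
  endloop
 endfacet
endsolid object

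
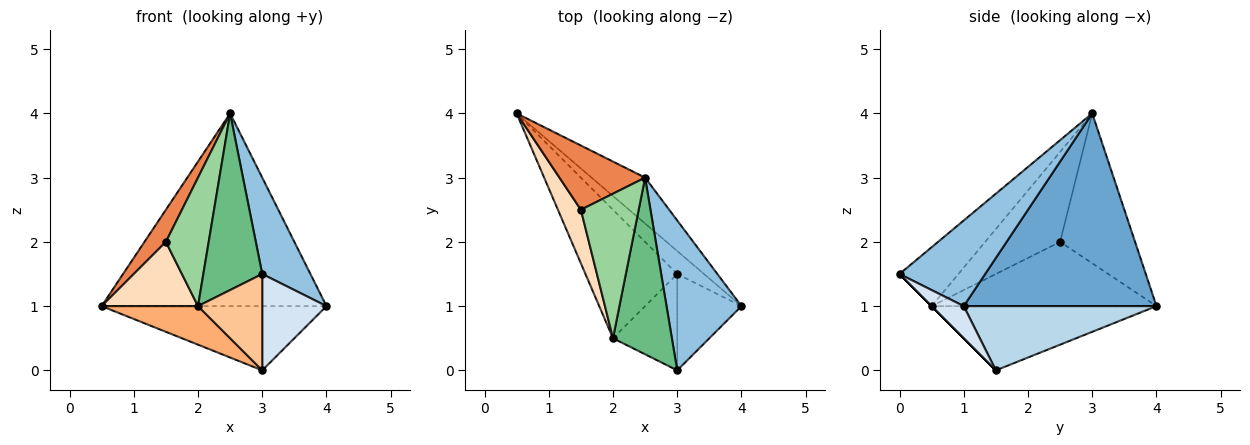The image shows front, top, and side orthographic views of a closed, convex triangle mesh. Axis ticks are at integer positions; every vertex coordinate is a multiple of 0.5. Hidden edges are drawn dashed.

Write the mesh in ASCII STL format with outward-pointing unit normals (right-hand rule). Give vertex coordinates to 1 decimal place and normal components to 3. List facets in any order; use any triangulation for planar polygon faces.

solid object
 facet normal 0.640 0.747 -0.178
  outer loop
   vertex 2.5 3.0 4.0
   vertex 4.0 1.0 1.0
   vertex 0.5 4.0 1.0
  endloop
 endfacet
 facet normal 0.693 -0.390 0.606
  outer loop
   vertex 2.5 3.0 4.0
   vertex 3.0 0.0 1.5
   vertex 4.0 1.0 1.0
  endloop
 endfacet
 facet normal 0.628 0.733 -0.262
  outer loop
   vertex 3.0 1.5 0.0
   vertex 0.5 4.0 1.0
   vertex 4.0 1.0 1.0
  endloop
 endfacet
 facet normal 0.333 -0.667 -0.667
  outer loop
   vertex 3.0 1.5 0.0
   vertex 4.0 1.0 1.0
   vertex 3.0 0.0 1.5
  endloop
 endfacet
 facet normal -0.843 -0.241 0.482
  outer loop
   vertex 1.5 2.5 2.0
   vertex 2.5 3.0 4.0
   vertex 0.5 4.0 1.0
  endloop
 endfacet
 facet normal -0.557 -0.239 -0.796
  outer loop
   vertex 2.0 0.5 1.0
   vertex 0.5 4.0 1.0
   vertex 3.0 1.5 0.0
  endloop
 endfacet
 facet normal 0.000 -0.707 -0.707
  outer loop
   vertex 2.0 0.5 1.0
   vertex 3.0 1.5 0.0
   vertex 3.0 0.0 1.5
  endloop
 endfacet
 facet normal -0.873 -0.374 0.312
  outer loop
   vertex 2.0 0.5 1.0
   vertex 1.5 2.5 2.0
   vertex 0.5 4.0 1.0
  endloop
 endfacet
 facet normal -0.577 -0.577 0.577
  outer loop
   vertex 2.0 0.5 1.0
   vertex 3.0 0.0 1.5
   vertex 2.5 3.0 4.0
  endloop
 endfacet
 facet normal -0.758 -0.433 0.487
  outer loop
   vertex 2.0 0.5 1.0
   vertex 2.5 3.0 4.0
   vertex 1.5 2.5 2.0
  endloop
 endfacet
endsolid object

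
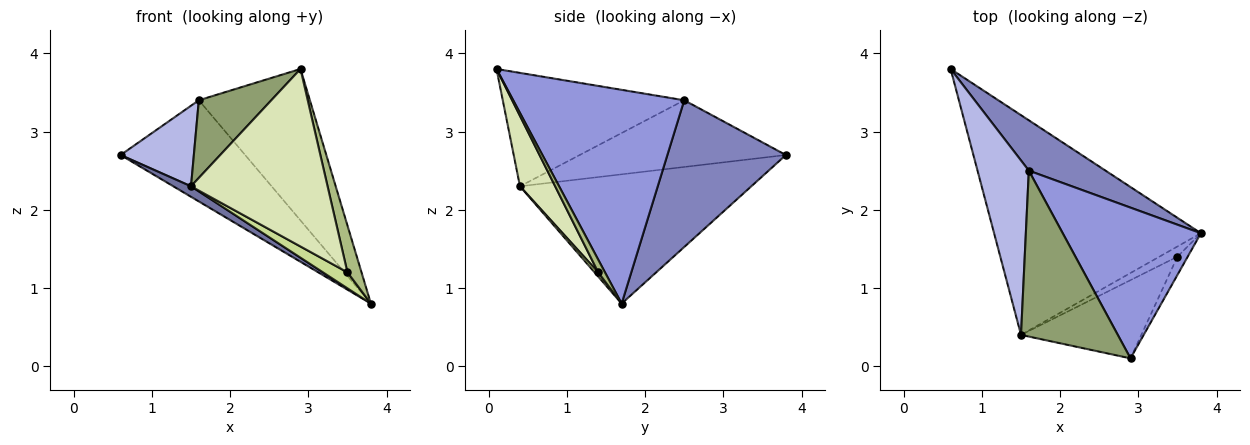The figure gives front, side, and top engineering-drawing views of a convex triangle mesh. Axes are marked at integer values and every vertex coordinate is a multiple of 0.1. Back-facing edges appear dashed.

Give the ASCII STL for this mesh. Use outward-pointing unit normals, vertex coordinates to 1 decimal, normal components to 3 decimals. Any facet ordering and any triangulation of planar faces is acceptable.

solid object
 facet normal -0.530 -0.041 -0.847
  outer loop
   vertex 1.5 0.4 2.3
   vertex 0.6 3.8 2.7
   vertex 3.8 1.7 0.8
  endloop
 endfacet
 facet normal 0.649 0.681 0.339
  outer loop
   vertex 1.6 2.5 3.4
   vertex 3.8 1.7 0.8
   vertex 0.6 3.8 2.7
  endloop
 endfacet
 facet normal 0.737 0.479 0.477
  outer loop
   vertex 1.6 2.5 3.4
   vertex 2.9 0.1 3.8
   vertex 3.8 1.7 0.8
  endloop
 endfacet
 facet normal -0.763 -0.271 0.587
  outer loop
   vertex 1.6 2.5 3.4
   vertex 0.6 3.8 2.7
   vertex 1.5 0.4 2.3
  endloop
 endfacet
 facet normal -0.728 -0.291 0.621
  outer loop
   vertex 1.6 2.5 3.4
   vertex 1.5 0.4 2.3
   vertex 2.9 0.1 3.8
  endloop
 endfacet
 facet normal 0.409 -0.850 -0.331
  outer loop
   vertex 3.5 1.4 1.2
   vertex 3.8 1.7 0.8
   vertex 2.9 0.1 3.8
  endloop
 endfacet
 facet normal 0.125 -0.836 -0.534
  outer loop
   vertex 3.5 1.4 1.2
   vertex 1.5 0.4 2.3
   vertex 3.8 1.7 0.8
  endloop
 endfacet
 facet normal 0.230 -0.891 -0.392
  outer loop
   vertex 3.5 1.4 1.2
   vertex 2.9 0.1 3.8
   vertex 1.5 0.4 2.3
  endloop
 endfacet
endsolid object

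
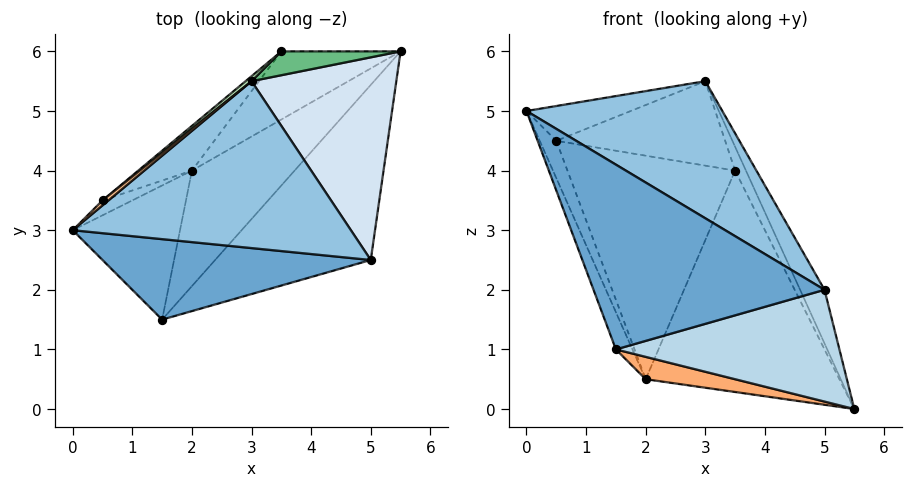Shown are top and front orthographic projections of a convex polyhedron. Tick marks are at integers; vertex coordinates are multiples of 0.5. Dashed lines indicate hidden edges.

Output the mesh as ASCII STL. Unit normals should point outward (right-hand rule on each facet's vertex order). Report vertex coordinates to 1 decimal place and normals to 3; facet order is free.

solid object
 facet normal 0.146 -0.907 0.395
  outer loop
   vertex 5.0 2.5 2.0
   vertex 0.0 3.0 5.0
   vertex 1.5 1.5 1.0
  endloop
 endfacet
 facet normal 0.372 -0.589 0.717
  outer loop
   vertex 5.0 2.5 2.0
   vertex 3.0 5.5 5.5
   vertex 0.0 3.0 5.0
  endloop
 endfacet
 facet normal 0.367 -0.500 -0.784
  outer loop
   vertex 5.0 2.5 2.0
   vertex 1.5 1.5 1.0
   vertex 5.5 6.0 0.0
  endloop
 endfacet
 facet normal 0.901 0.111 0.420
  outer loop
   vertex 5.0 2.5 2.0
   vertex 5.5 6.0 0.0
   vertex 3.0 5.5 5.5
  endloop
 endfacet
 facet normal -0.917 0.107 -0.384
  outer loop
   vertex 2.0 4.0 0.5
   vertex 1.5 1.5 1.0
   vertex 0.0 3.0 5.0
  endloop
 endfacet
 facet normal -0.032 -0.190 -0.981
  outer loop
   vertex 2.0 4.0 0.5
   vertex 5.5 6.0 0.0
   vertex 1.5 1.5 1.0
  endloop
 endfacet
 facet normal -0.647 0.755 0.108
  outer loop
   vertex 0.5 3.5 4.5
   vertex 0.0 3.0 5.0
   vertex 3.0 5.5 5.5
  endloop
 endfacet
 facet normal -0.793 0.566 -0.226
  outer loop
   vertex 0.5 3.5 4.5
   vertex 2.0 4.0 0.5
   vertex 0.0 3.0 5.0
  endloop
 endfacet
 facet normal 0.816 0.408 0.408
  outer loop
   vertex 3.5 6.0 4.0
   vertex 3.0 5.5 5.5
   vertex 5.5 6.0 0.0
  endloop
 endfacet
 facet normal -0.507 0.824 -0.253
  outer loop
   vertex 3.5 6.0 4.0
   vertex 5.5 6.0 0.0
   vertex 2.0 4.0 0.5
  endloop
 endfacet
 facet normal -0.635 0.771 0.045
  outer loop
   vertex 3.5 6.0 4.0
   vertex 0.5 3.5 4.5
   vertex 3.0 5.5 5.5
  endloop
 endfacet
 facet normal -0.648 0.747 -0.149
  outer loop
   vertex 3.5 6.0 4.0
   vertex 2.0 4.0 0.5
   vertex 0.5 3.5 4.5
  endloop
 endfacet
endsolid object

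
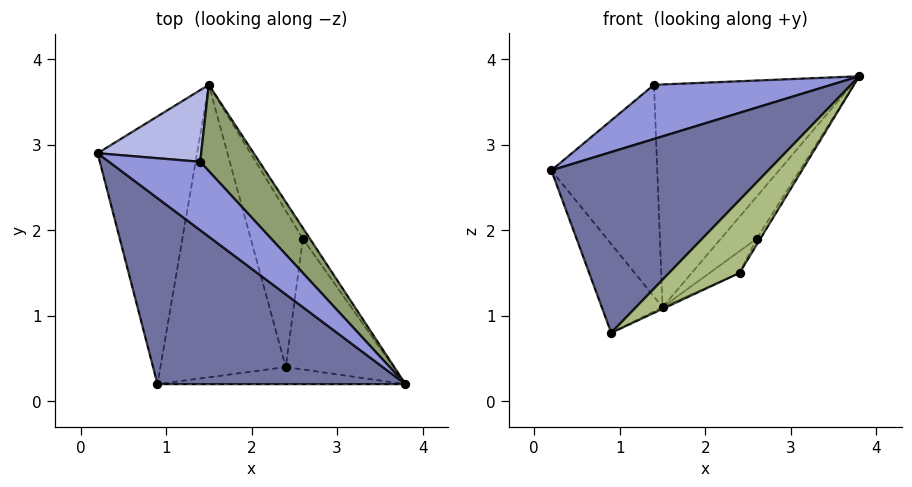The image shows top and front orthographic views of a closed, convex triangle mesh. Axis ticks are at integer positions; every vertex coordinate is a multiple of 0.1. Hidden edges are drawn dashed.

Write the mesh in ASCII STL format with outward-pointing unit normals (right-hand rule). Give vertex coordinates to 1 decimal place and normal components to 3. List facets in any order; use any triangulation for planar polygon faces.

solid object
 facet normal -0.596 -0.560 0.576
  outer loop
   vertex 0.9 0.2 0.8
   vertex 3.8 0.2 3.8
   vertex 0.2 2.9 2.7
  endloop
 endfacet
 facet normal -0.806 0.186 -0.562
  outer loop
   vertex 1.5 3.7 1.1
   vertex 0.9 0.2 0.8
   vertex 0.2 2.9 2.7
  endloop
 endfacet
 facet normal -0.576 -0.507 0.641
  outer loop
   vertex 1.4 2.8 3.7
   vertex 0.2 2.9 2.7
   vertex 3.8 0.2 3.8
  endloop
 endfacet
 facet normal -0.185 0.931 0.315
  outer loop
   vertex 1.4 2.8 3.7
   vertex 1.5 3.7 1.1
   vertex 0.2 2.9 2.7
  endloop
 endfacet
 facet normal 0.705 0.661 0.256
  outer loop
   vertex 1.4 2.8 3.7
   vertex 3.8 0.2 3.8
   vertex 1.5 3.7 1.1
  endloop
 endfacet
 facet normal 0.230 -0.947 -0.222
  outer loop
   vertex 2.4 0.4 1.5
   vertex 3.8 0.2 3.8
   vertex 0.9 0.2 0.8
  endloop
 endfacet
 facet normal 0.422 0.005 -0.906
  outer loop
   vertex 2.4 0.4 1.5
   vertex 0.9 0.2 0.8
   vertex 1.5 3.7 1.1
  endloop
 endfacet
 facet normal 0.870 0.477 -0.122
  outer loop
   vertex 2.6 1.9 1.9
   vertex 1.5 3.7 1.1
   vertex 3.8 0.2 3.8
  endloop
 endfacet
 facet normal 0.855 0.024 -0.518
  outer loop
   vertex 2.6 1.9 1.9
   vertex 3.8 0.2 3.8
   vertex 2.4 0.4 1.5
  endloop
 endfacet
 facet normal 0.687 0.100 -0.719
  outer loop
   vertex 2.6 1.9 1.9
   vertex 2.4 0.4 1.5
   vertex 1.5 3.7 1.1
  endloop
 endfacet
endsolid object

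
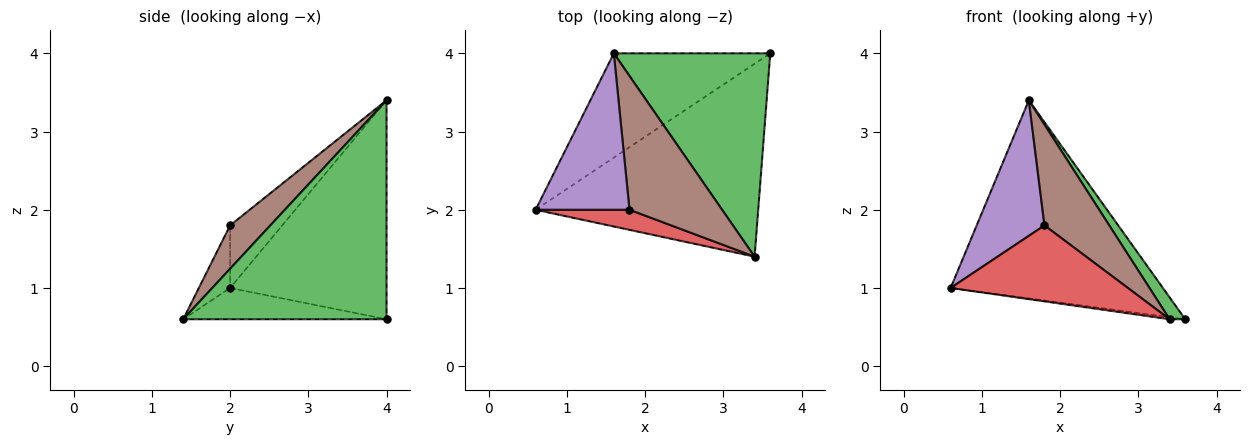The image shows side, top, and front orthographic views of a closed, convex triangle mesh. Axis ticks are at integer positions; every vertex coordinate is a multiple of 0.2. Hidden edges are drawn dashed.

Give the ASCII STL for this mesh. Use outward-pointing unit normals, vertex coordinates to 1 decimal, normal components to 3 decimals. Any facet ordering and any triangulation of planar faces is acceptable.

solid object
 facet normal -0.139 0.011 -0.990
  outer loop
   vertex 3.4 1.4 0.6
   vertex 0.6 2.0 1.0
   vertex 3.6 4.0 0.6
  endloop
 endfacet
 facet normal -0.546 0.741 -0.390
  outer loop
   vertex 1.6 4.0 3.4
   vertex 3.6 4.0 0.6
   vertex 0.6 2.0 1.0
  endloop
 endfacet
 facet normal 0.812 -0.062 0.580
  outer loop
   vertex 1.6 4.0 3.4
   vertex 3.4 1.4 0.6
   vertex 3.6 4.0 0.6
  endloop
 endfacet
 facet normal -0.168 -0.953 0.252
  outer loop
   vertex 1.8 2.0 1.8
   vertex 0.6 2.0 1.0
   vertex 3.4 1.4 0.6
  endloop
 endfacet
 facet normal -0.450 -0.585 0.675
  outer loop
   vertex 1.8 2.0 1.8
   vertex 1.6 4.0 3.4
   vertex 0.6 2.0 1.0
  endloop
 endfacet
 facet normal 0.350 -0.564 0.748
  outer loop
   vertex 1.8 2.0 1.8
   vertex 3.4 1.4 0.6
   vertex 1.6 4.0 3.4
  endloop
 endfacet
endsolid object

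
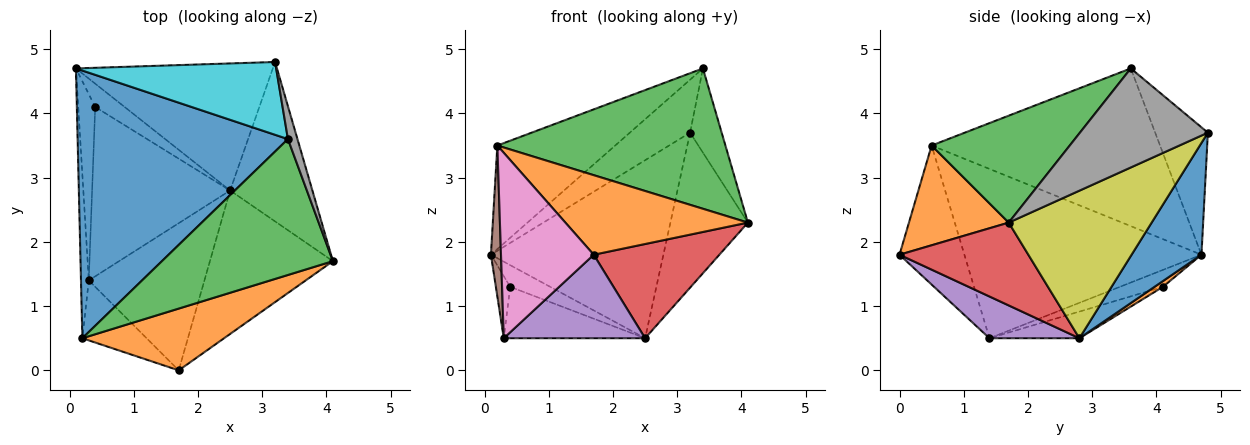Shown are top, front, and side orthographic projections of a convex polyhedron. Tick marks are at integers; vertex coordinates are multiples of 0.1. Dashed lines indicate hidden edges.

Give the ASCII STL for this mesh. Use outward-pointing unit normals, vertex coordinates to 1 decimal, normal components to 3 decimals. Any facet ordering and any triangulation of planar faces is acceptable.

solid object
 facet normal -0.573 0.296 0.764
  outer loop
   vertex 0.2 0.5 3.5
   vertex 3.4 3.6 4.7
   vertex 0.1 4.7 1.8
  endloop
 endfacet
 facet normal 0.396 -0.725 0.563
  outer loop
   vertex 0.2 0.5 3.5
   vertex 1.7 0.0 1.8
   vertex 4.1 1.7 2.3
  endloop
 endfacet
 facet normal 0.399 -0.659 0.638
  outer loop
   vertex 0.2 0.5 3.5
   vertex 4.1 1.7 2.3
   vertex 3.4 3.6 4.7
  endloop
 endfacet
 facet normal 0.491 -0.478 -0.728
  outer loop
   vertex 2.5 2.8 0.5
   vertex 4.1 1.7 2.3
   vertex 1.7 0.0 1.8
  endloop
 endfacet
 facet normal 0.300 -0.471 -0.830
  outer loop
   vertex 0.3 1.4 0.5
   vertex 2.5 2.8 0.5
   vertex 1.7 0.0 1.8
  endloop
 endfacet
 facet normal -0.998 -0.042 -0.046
  outer loop
   vertex 0.3 1.4 0.5
   vertex 0.2 0.5 3.5
   vertex 0.1 4.7 1.8
  endloop
 endfacet
 facet normal -0.554 -0.792 -0.256
  outer loop
   vertex 0.3 1.4 0.5
   vertex 1.7 0.0 1.8
   vertex 0.2 0.5 3.5
  endloop
 endfacet
 facet normal 0.967 0.239 0.093
  outer loop
   vertex 3.2 4.8 3.7
   vertex 3.4 3.6 4.7
   vertex 4.1 1.7 2.3
  endloop
 endfacet
 facet normal 0.789 0.428 -0.440
  outer loop
   vertex 3.2 4.8 3.7
   vertex 4.1 1.7 2.3
   vertex 2.5 2.8 0.5
  endloop
 endfacet
 facet normal -0.458 0.523 0.719
  outer loop
   vertex 3.2 4.8 3.7
   vertex 0.1 4.7 1.8
   vertex 3.4 3.6 4.7
  endloop
 endfacet
 facet normal 0.313 0.773 -0.552
  outer loop
   vertex 3.2 4.8 3.7
   vertex 2.5 2.8 0.5
   vertex 0.1 4.7 1.8
  endloop
 endfacet
 facet normal 0.142 0.675 -0.725
  outer loop
   vertex 0.4 4.1 1.3
   vertex 0.1 4.7 1.8
   vertex 2.5 2.8 0.5
  endloop
 endfacet
 facet normal -0.688 0.229 -0.688
  outer loop
   vertex 0.4 4.1 1.3
   vertex 0.3 1.4 0.5
   vertex 0.1 4.7 1.8
  endloop
 endfacet
 facet normal -0.182 0.286 -0.941
  outer loop
   vertex 0.4 4.1 1.3
   vertex 2.5 2.8 0.5
   vertex 0.3 1.4 0.5
  endloop
 endfacet
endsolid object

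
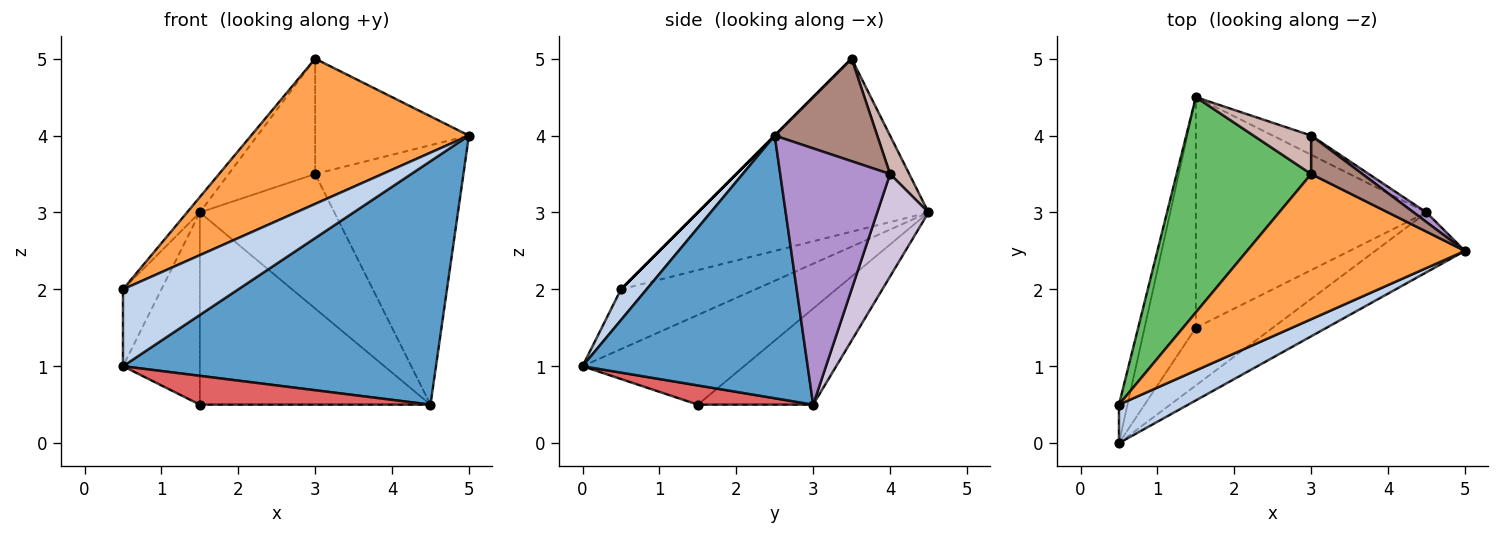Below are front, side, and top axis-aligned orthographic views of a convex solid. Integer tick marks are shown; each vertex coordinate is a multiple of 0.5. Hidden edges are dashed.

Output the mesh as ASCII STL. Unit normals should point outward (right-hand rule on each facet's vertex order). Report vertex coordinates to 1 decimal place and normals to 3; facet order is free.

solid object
 facet normal 0.573 -0.796 -0.196
  outer loop
   vertex 4.5 3.0 0.5
   vertex 5.0 2.5 4.0
   vertex 0.5 0.0 1.0
  endloop
 endfacet
 facet normal 0.195 -0.877 0.439
  outer loop
   vertex 0.5 0.5 2.0
   vertex 0.5 0.0 1.0
   vertex 5.0 2.5 4.0
  endloop
 endfacet
 facet normal 0.000 -0.707 0.707
  outer loop
   vertex 0.5 0.5 2.0
   vertex 5.0 2.5 4.0
   vertex 3.0 3.5 5.0
  endloop
 endfacet
 facet normal -0.953 0.272 -0.136
  outer loop
   vertex 0.5 0.5 2.0
   vertex 1.5 4.5 3.0
   vertex 0.5 0.0 1.0
  endloop
 endfacet
 facet normal -0.789 0.044 0.613
  outer loop
   vertex 0.5 0.5 2.0
   vertex 3.0 3.5 5.0
   vertex 1.5 4.5 3.0
  endloop
 endfacet
 facet normal -0.802 0.382 -0.458
  outer loop
   vertex 1.5 1.5 0.5
   vertex 0.5 0.0 1.0
   vertex 1.5 4.5 3.0
  endloop
 endfacet
 facet normal 0.218 -0.436 -0.873
  outer loop
   vertex 1.5 1.5 0.5
   vertex 4.5 3.0 0.5
   vertex 0.5 0.0 1.0
  endloop
 endfacet
 facet normal -0.305 0.610 -0.732
  outer loop
   vertex 1.5 1.5 0.5
   vertex 1.5 4.5 3.0
   vertex 4.5 3.0 0.5
  endloop
 endfacet
 facet normal 0.595 0.803 0.030
  outer loop
   vertex 3.0 4.0 3.5
   vertex 5.0 2.5 4.0
   vertex 4.5 3.0 0.5
  endloop
 endfacet
 facet normal 0.353 0.926 -0.132
  outer loop
   vertex 3.0 4.0 3.5
   vertex 4.5 3.0 0.5
   vertex 1.5 4.5 3.0
  endloop
 endfacet
 facet normal 0.535 0.802 0.267
  outer loop
   vertex 3.0 4.0 3.5
   vertex 3.0 3.5 5.0
   vertex 5.0 2.5 4.0
  endloop
 endfacet
 facet normal 0.206 0.928 0.309
  outer loop
   vertex 3.0 4.0 3.5
   vertex 1.5 4.5 3.0
   vertex 3.0 3.5 5.0
  endloop
 endfacet
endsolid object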